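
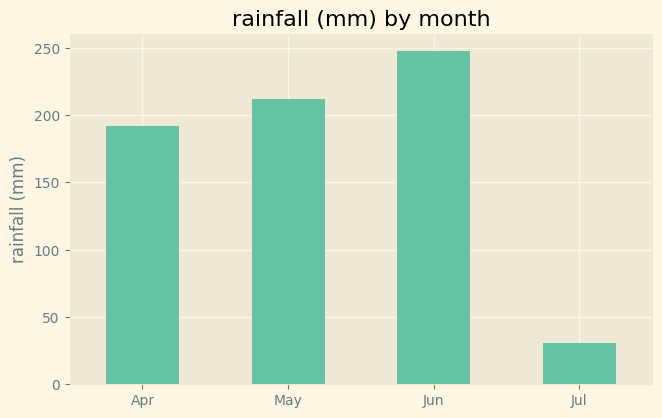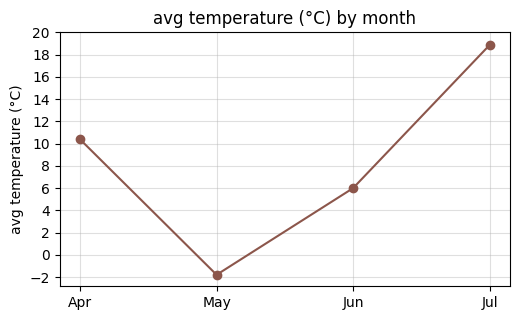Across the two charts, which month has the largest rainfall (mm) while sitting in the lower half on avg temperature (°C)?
Jun

Chart 2 median avg temperature (°C) ≈ 8; below-median months: May, Jun. Among those, Jun has the highest rainfall (mm) (≈ 250).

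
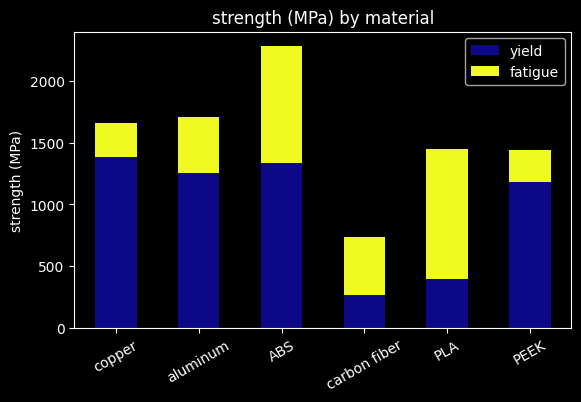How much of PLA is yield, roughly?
yield top ≈ 400, bottom ≈ 0; segment ≈ 400.

≈ 400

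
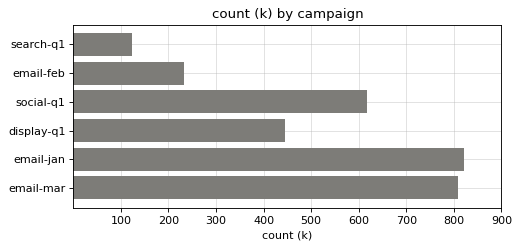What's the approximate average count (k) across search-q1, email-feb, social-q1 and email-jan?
(100 + 200 + 600 + 800) / 4 ≈ 425.

≈ 425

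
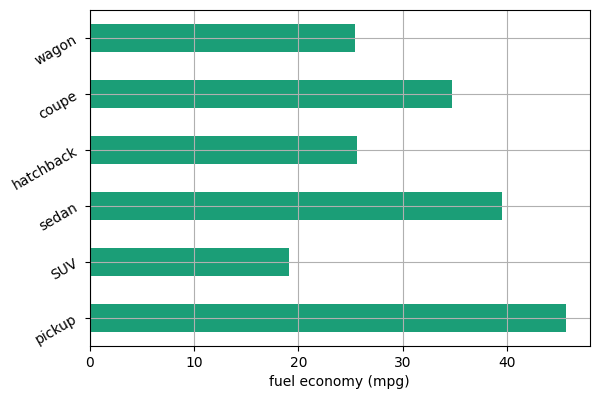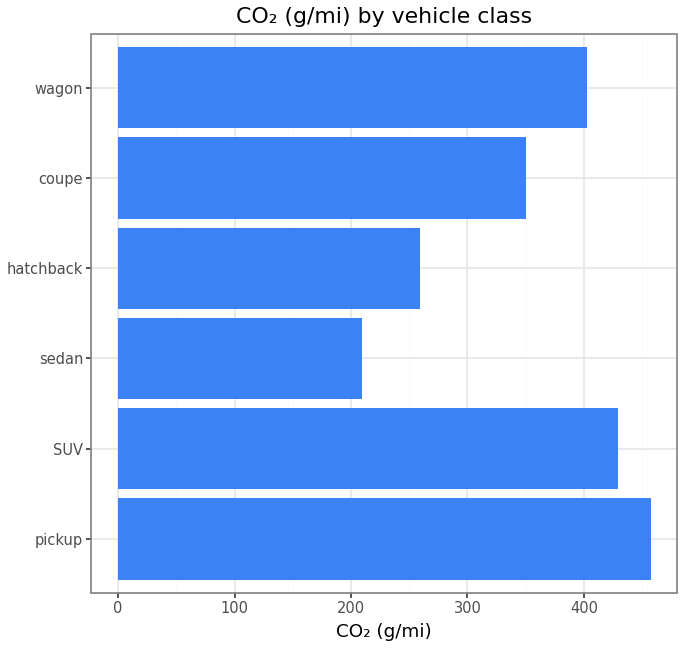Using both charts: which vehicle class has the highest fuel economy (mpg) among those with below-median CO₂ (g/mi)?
Chart 2 median CO₂ (g/mi) ≈ 400; below-median vehicle classes: sedan, hatchback, coupe. Among those, sedan has the highest fuel economy (mpg) (≈ 40).

sedan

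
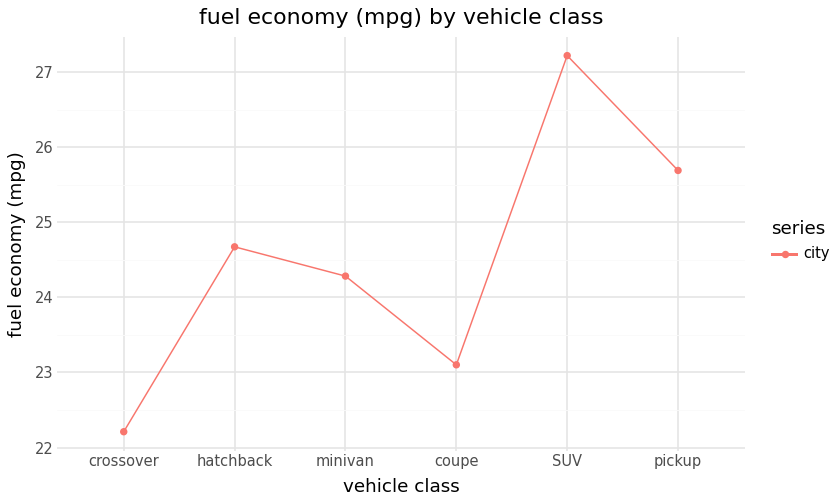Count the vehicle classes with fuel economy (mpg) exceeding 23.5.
Above 23.5: hatchback, minivan, SUV, pickup.

4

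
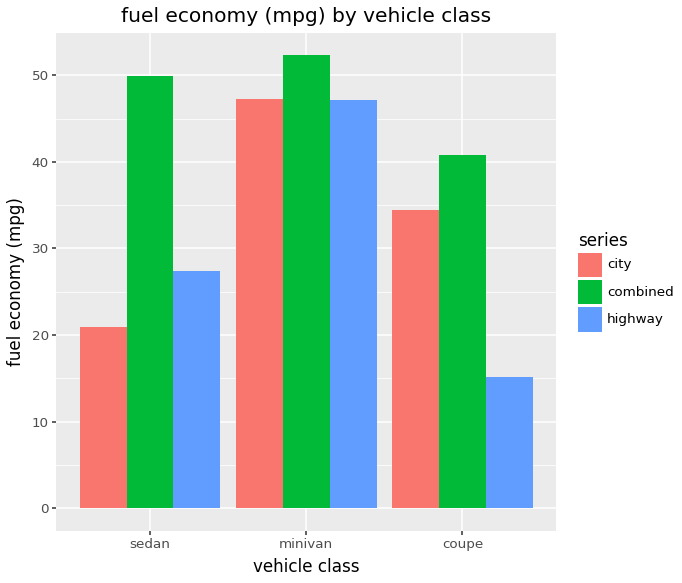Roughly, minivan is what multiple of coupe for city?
minivan ≈ 45, coupe ≈ 35; 45/35 ≈ 1.29.

≈ 1.29×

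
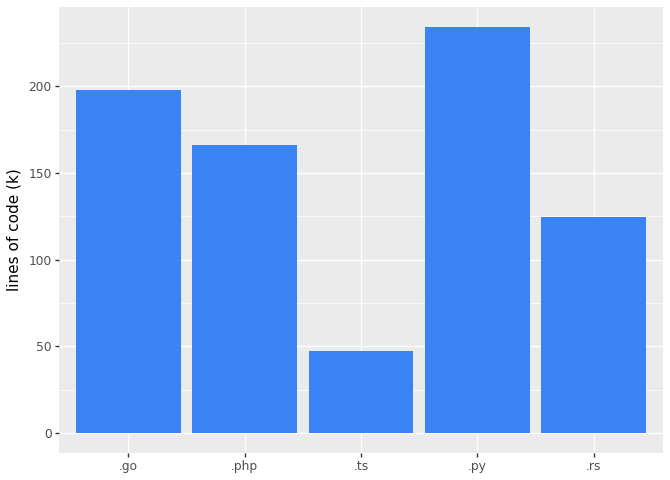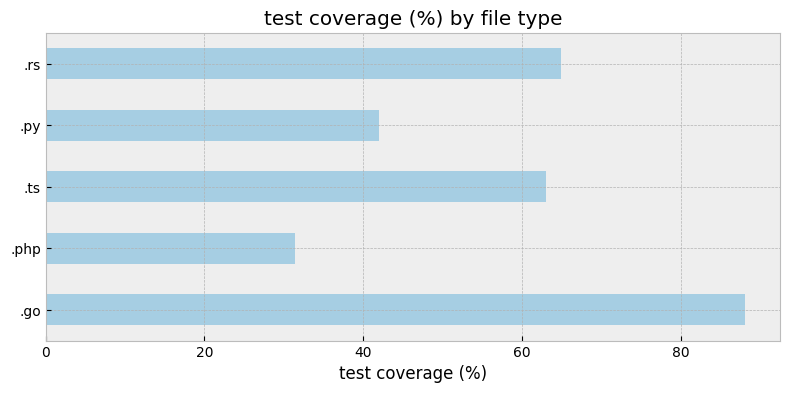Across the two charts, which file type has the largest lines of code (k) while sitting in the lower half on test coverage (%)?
Chart 2 median test coverage (%) ≈ 60; below-median file types: .php, .py. Among those, .py has the highest lines of code (k) (≈ 225).

.py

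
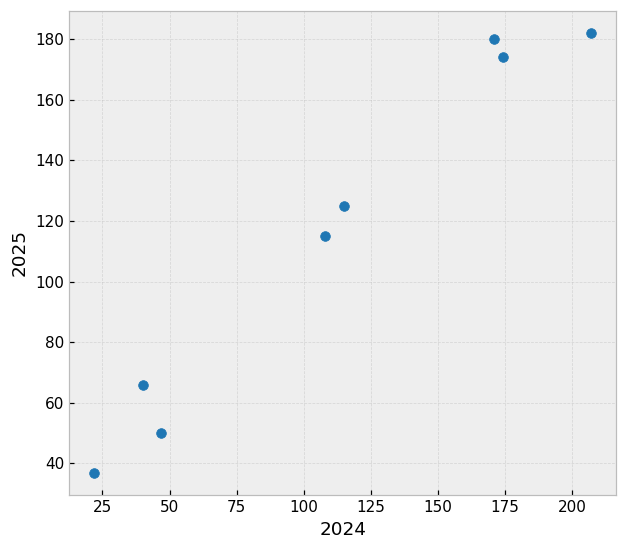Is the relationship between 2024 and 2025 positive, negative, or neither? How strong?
positive, strong

Points are positively correlated; strong (|r| ≈ 1.0).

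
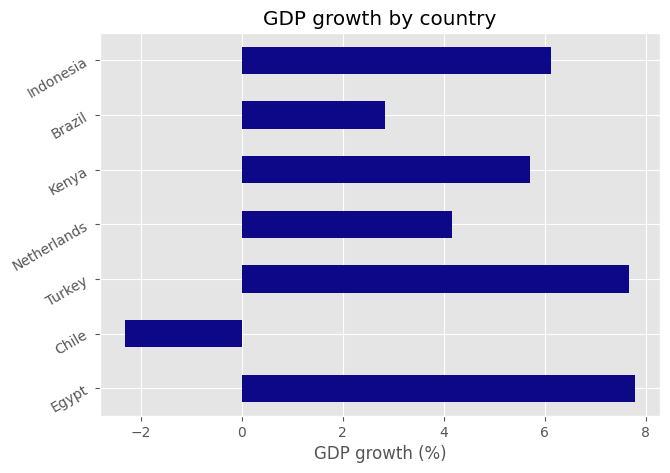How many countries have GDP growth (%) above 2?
Above 2: Egypt, Turkey, Netherlands, Kenya, Brazil, Indonesia.

6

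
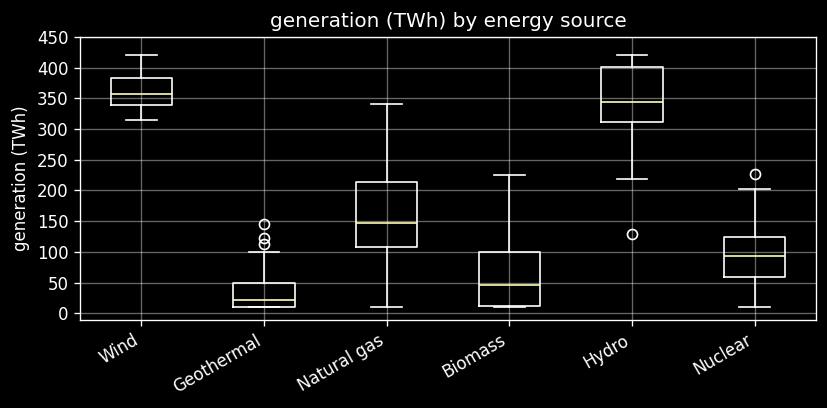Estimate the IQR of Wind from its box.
Q3 ≈ 400, Q1 ≈ 350; IQR ≈ 50.

≈ 50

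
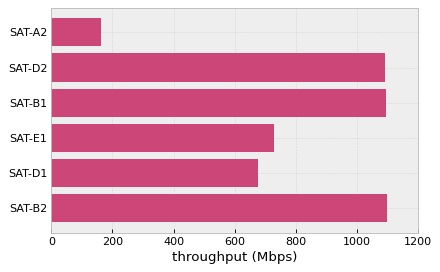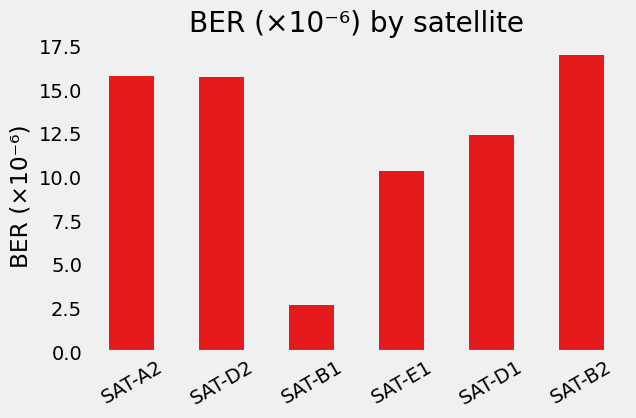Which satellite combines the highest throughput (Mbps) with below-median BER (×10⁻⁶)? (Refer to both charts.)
SAT-B1

Chart 2 median BER (×10⁻⁶) ≈ 14; below-median satellites: SAT-B1, SAT-E1, SAT-D1. Among those, SAT-B1 has the highest throughput (Mbps) (≈ 1000).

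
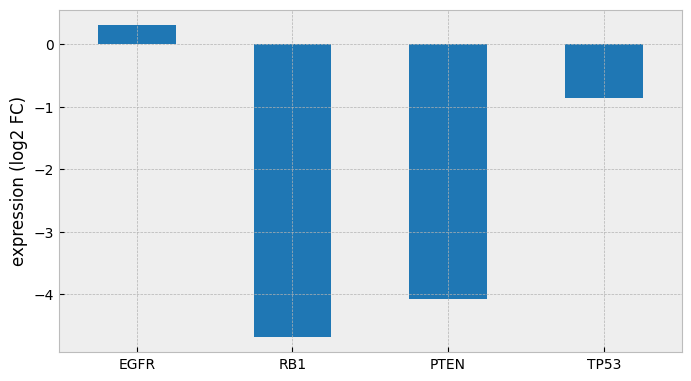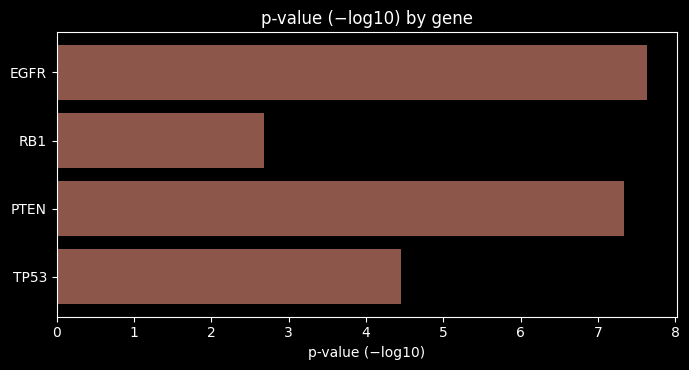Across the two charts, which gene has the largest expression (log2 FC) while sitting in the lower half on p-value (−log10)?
Chart 2 median p-value (−log10) ≈ 6; below-median genes: RB1, TP53. Among those, TP53 has the highest expression (log2 FC) (≈ -0.85).

TP53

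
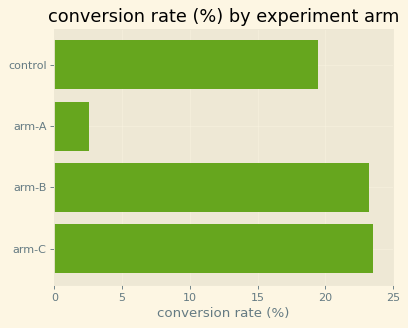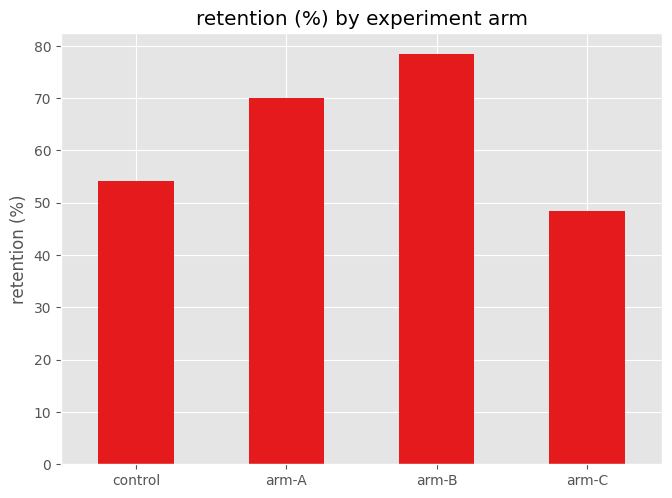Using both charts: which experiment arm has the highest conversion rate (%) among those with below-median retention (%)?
arm-C

Chart 2 median retention (%) ≈ 60; below-median experiment arms: control, arm-C. Among those, arm-C has the highest conversion rate (%) (≈ 25).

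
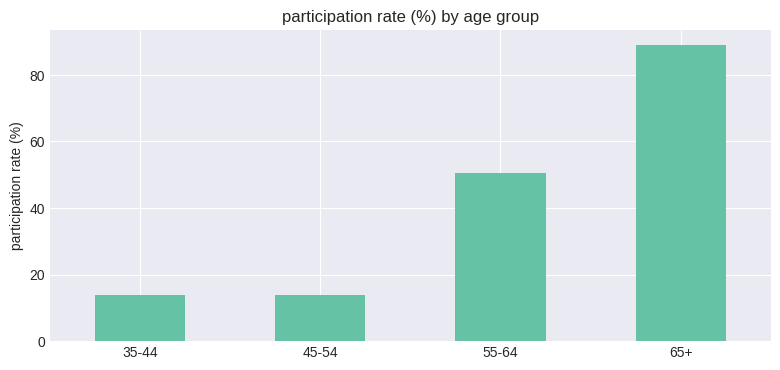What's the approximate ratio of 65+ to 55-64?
65+ ≈ 90, 55-64 ≈ 50; 90/50 ≈ 1.8.

≈ 1.8×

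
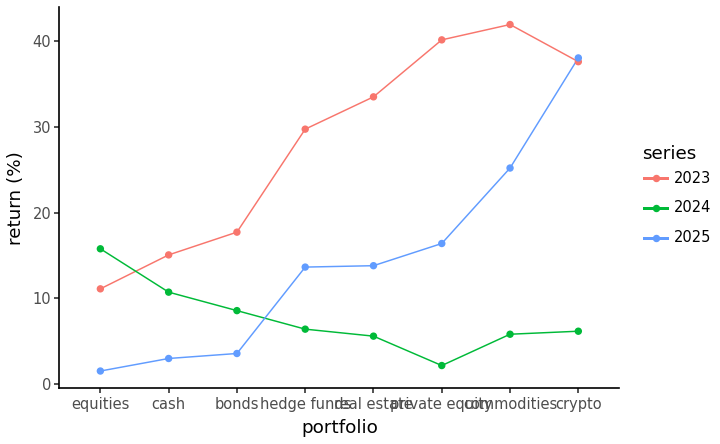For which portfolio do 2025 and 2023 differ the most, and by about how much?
private equity: 2025 ≈ 15, 2023 ≈ 40 → gap ≈ 25. Next-largest (real estate) is only ≈ 20.

private equity, ≈ 25 %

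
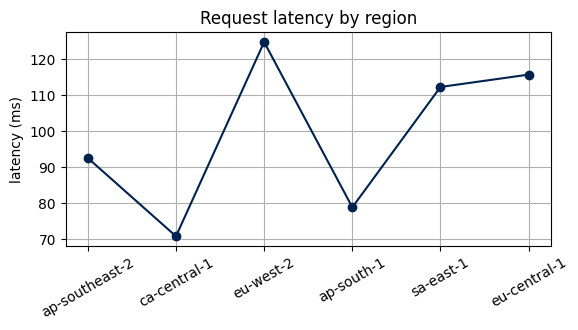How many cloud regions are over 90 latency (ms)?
Above 90: ap-southeast-2, eu-west-2, sa-east-1, eu-central-1.

4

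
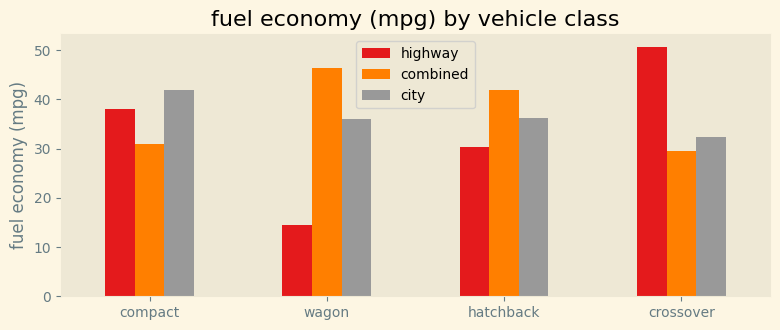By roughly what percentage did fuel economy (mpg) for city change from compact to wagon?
≈ -12.5%

compact ≈ 40, wagon ≈ 35; (35 − 40) / 40 ≈ -12.5%.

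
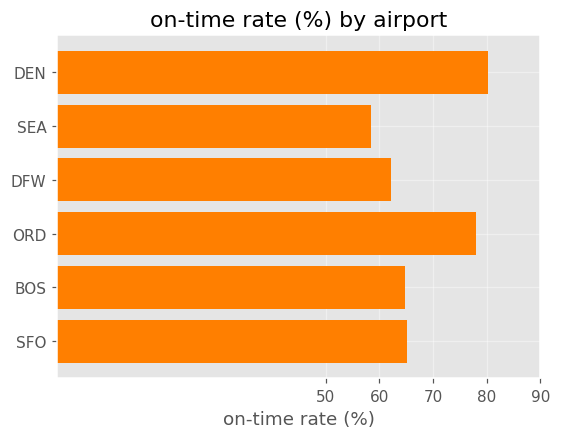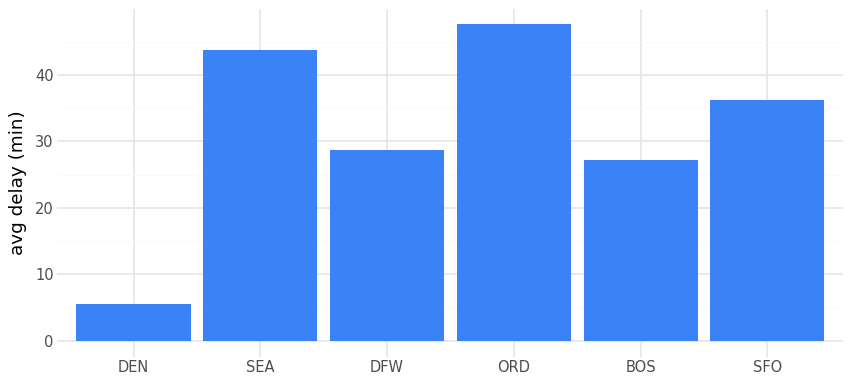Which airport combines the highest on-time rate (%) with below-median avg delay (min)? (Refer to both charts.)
DEN

Chart 2 median avg delay (min) ≈ 30; below-median airports: DEN, DFW, BOS. Among those, DEN has the highest on-time rate (%) (≈ 80).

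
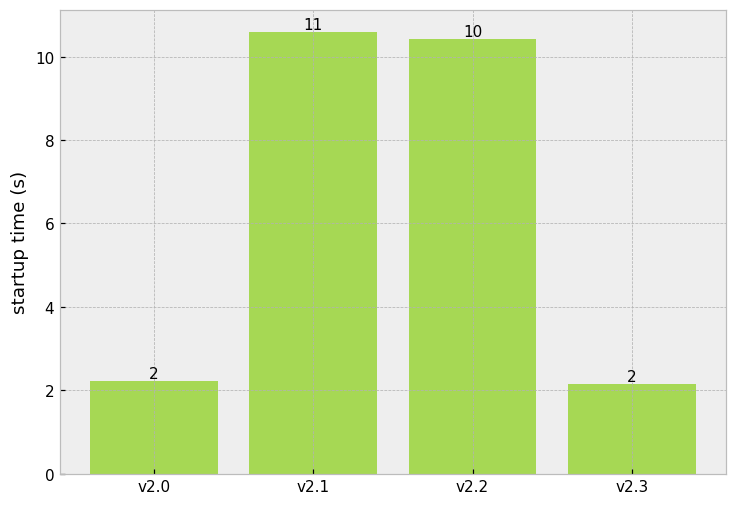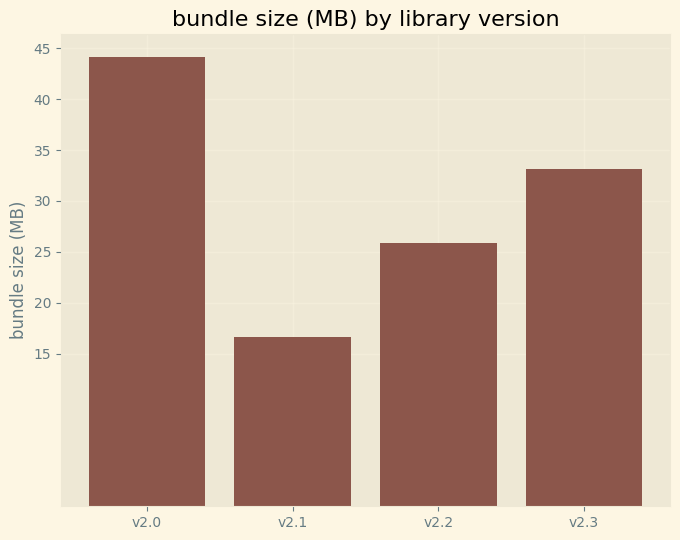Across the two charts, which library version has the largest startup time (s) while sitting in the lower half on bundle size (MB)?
Chart 2 median bundle size (MB) ≈ 30; below-median library versions: v2.1, v2.2. Among those, v2.1 has the highest startup time (s) (≈ 11).

v2.1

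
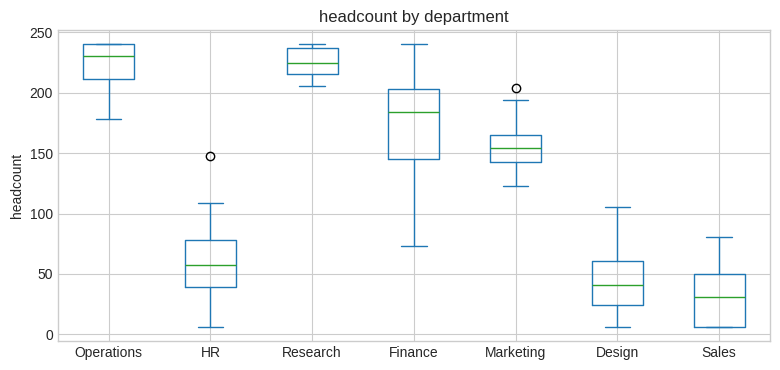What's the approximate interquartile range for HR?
Q3 ≈ 80, Q1 ≈ 40; IQR ≈ 40.

≈ 40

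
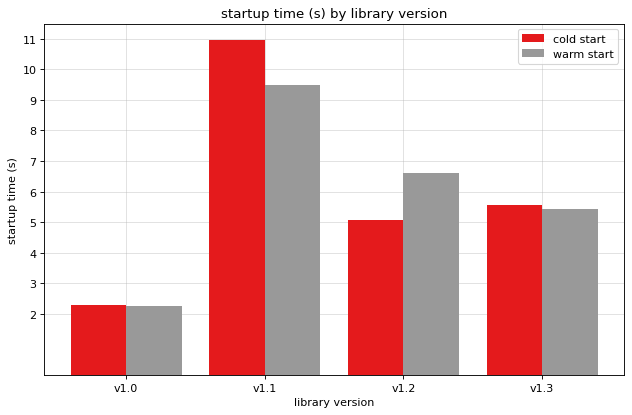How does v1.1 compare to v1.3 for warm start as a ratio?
v1.1 ≈ 9, v1.3 ≈ 5; 9/5 ≈ 1.8.

≈ 1.8×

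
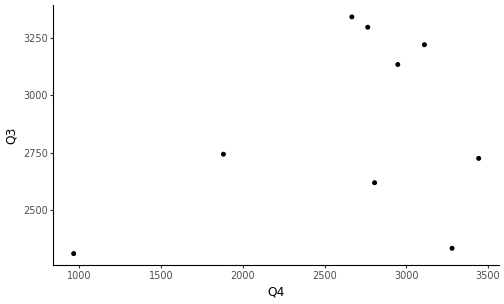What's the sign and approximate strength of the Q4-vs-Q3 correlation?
Points are positively correlated; weak (|r| ≈ 0.3).

positive, weak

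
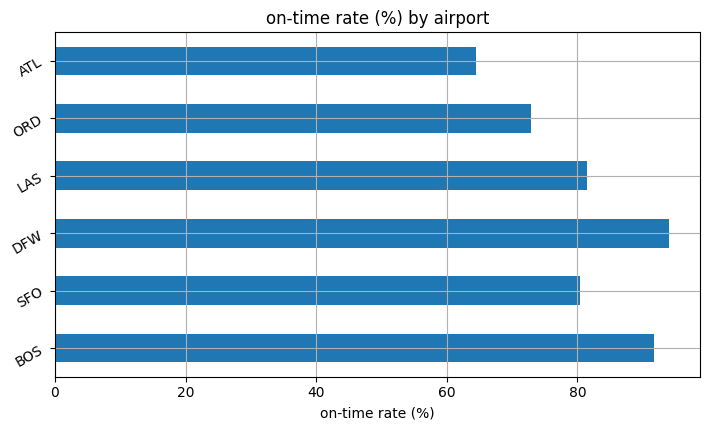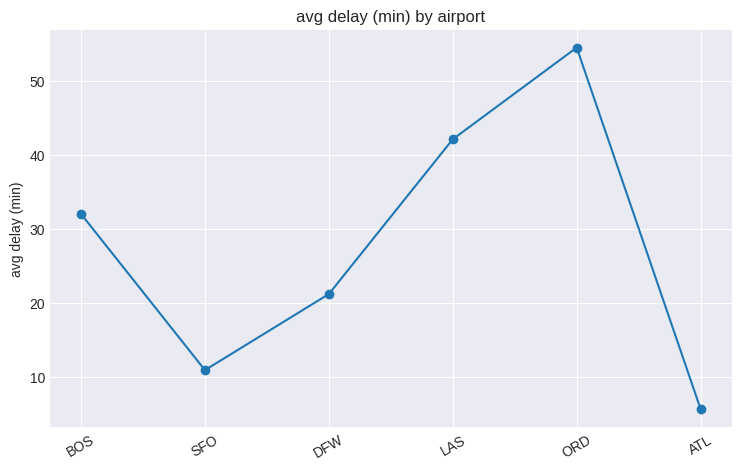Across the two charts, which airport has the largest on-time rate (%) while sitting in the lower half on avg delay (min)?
Chart 2 median avg delay (min) ≈ 25; below-median airports: SFO, DFW, ATL. Among those, DFW has the highest on-time rate (%) (≈ 90).

DFW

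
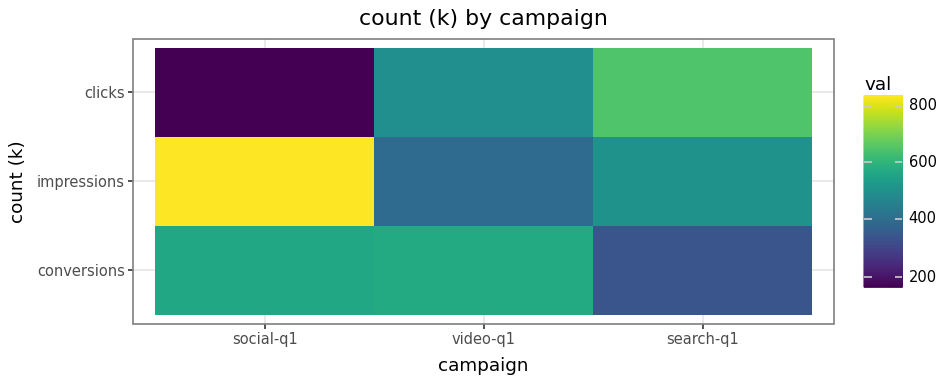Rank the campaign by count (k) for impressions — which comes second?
search-q1

Top 3 for impressions: social-q1 ≈ 800, search-q1 ≈ 500, video-q1 ≈ 400.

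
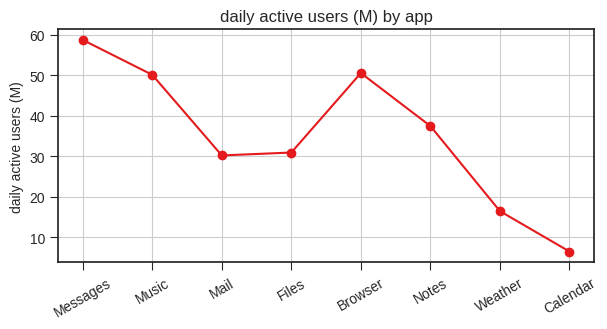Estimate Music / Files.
Music ≈ 50, Files ≈ 30; 50/30 ≈ 1.67.

≈ 1.67×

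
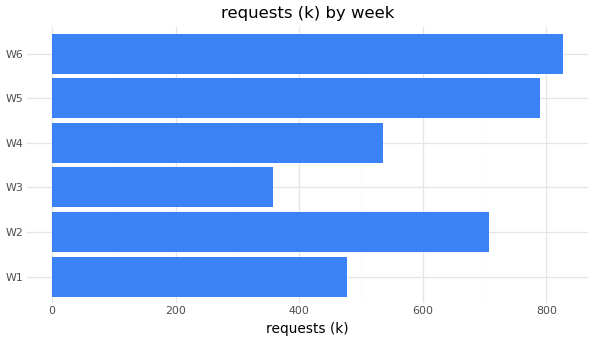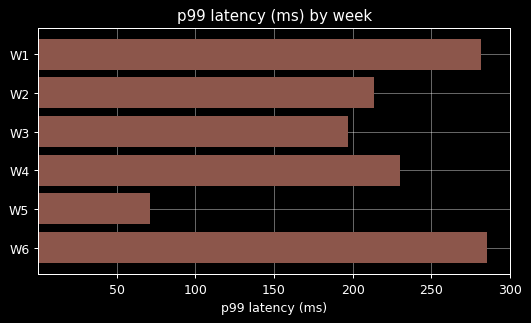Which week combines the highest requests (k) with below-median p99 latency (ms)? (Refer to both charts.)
Chart 2 median p99 latency (ms) ≈ 200; below-median weeks: W2, W3, W5. Among those, W5 has the highest requests (k) (≈ 800).

W5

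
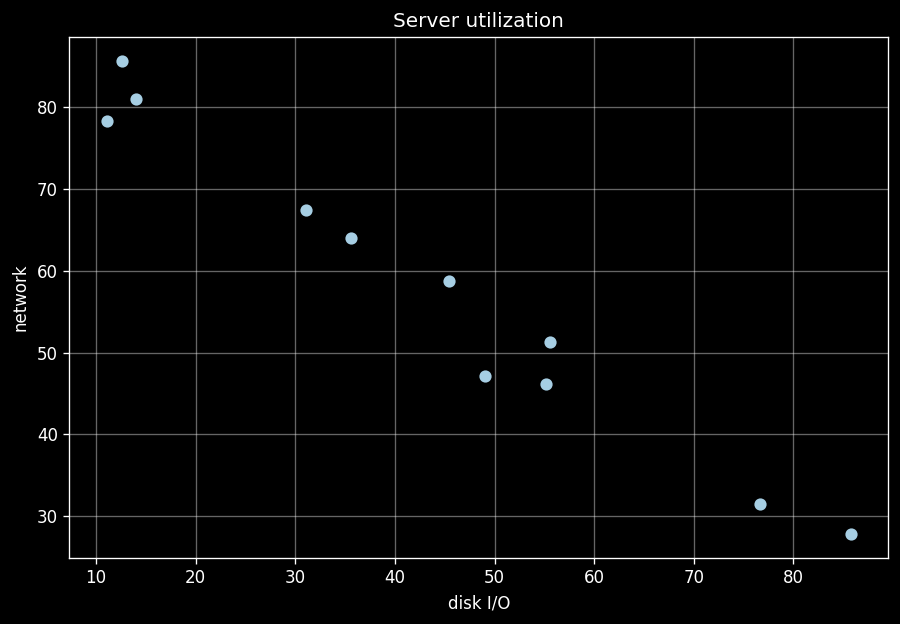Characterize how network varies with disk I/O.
Points are negatively correlated; strong (|r| ≈ 1.0).

negative, strong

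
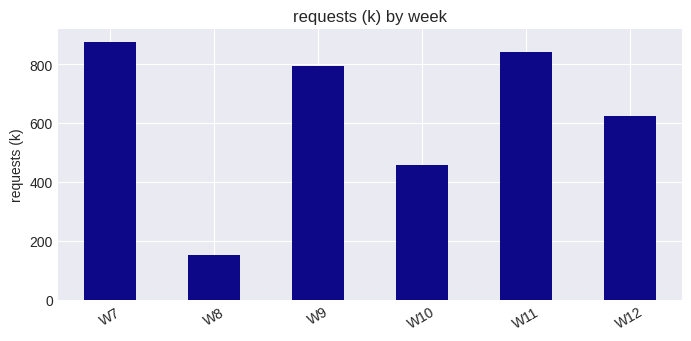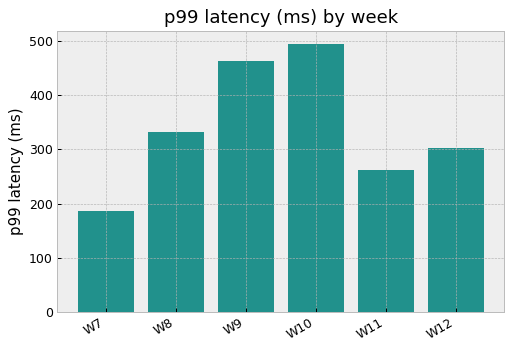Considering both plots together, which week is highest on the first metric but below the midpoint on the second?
W7

Chart 2 median p99 latency (ms) ≈ 300; below-median weeks: W7, W11, W12. Among those, W7 has the highest requests (k) (≈ 900).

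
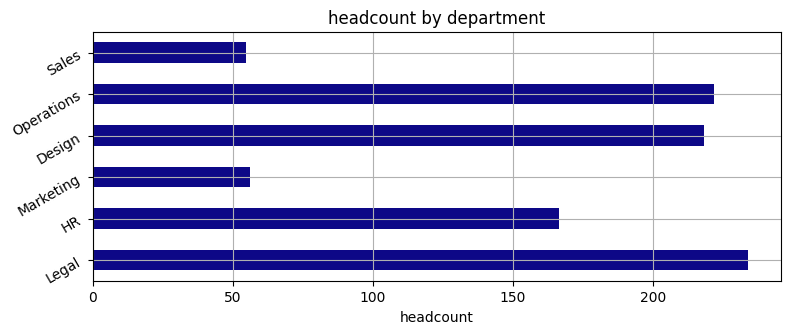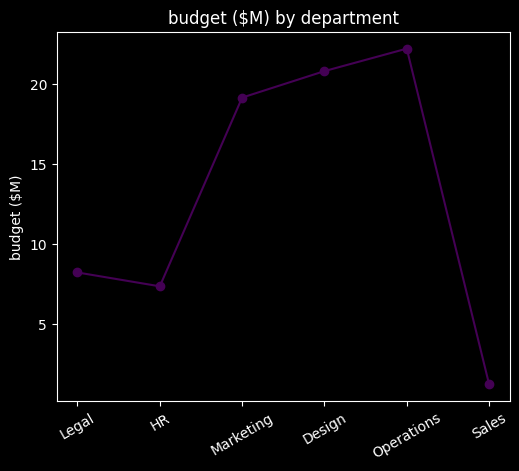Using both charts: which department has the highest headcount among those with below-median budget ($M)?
Chart 2 median budget ($M) ≈ 15; below-median departments: Legal, HR, Sales. Among those, Legal has the highest headcount (≈ 225).

Legal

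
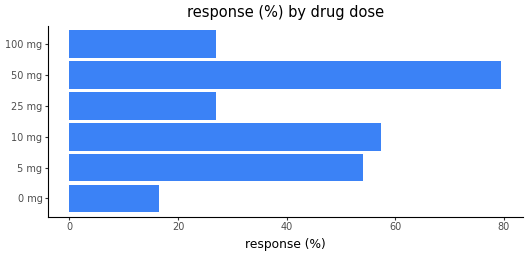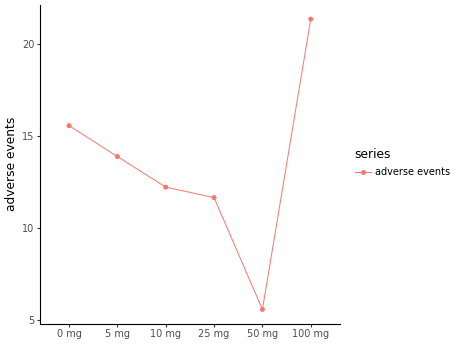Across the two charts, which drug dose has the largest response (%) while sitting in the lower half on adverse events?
Chart 2 median adverse events ≈ 14; below-median drug doses: 10 mg, 25 mg, 50 mg. Among those, 50 mg has the highest response (%) (≈ 80).

50 mg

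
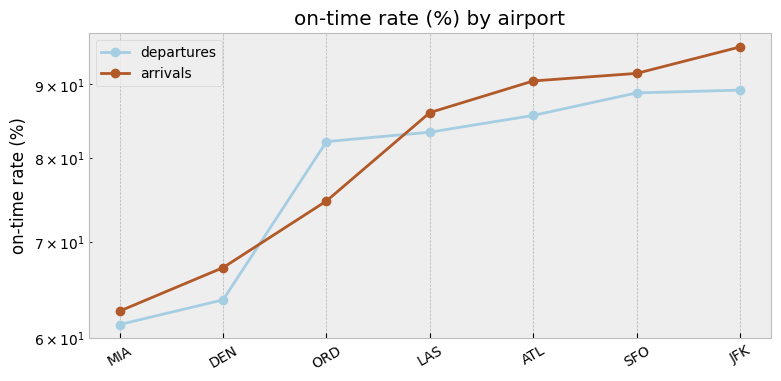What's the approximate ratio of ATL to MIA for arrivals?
ATL ≈ 90, MIA ≈ 65; 90/65 ≈ 1.38.

≈ 1.38×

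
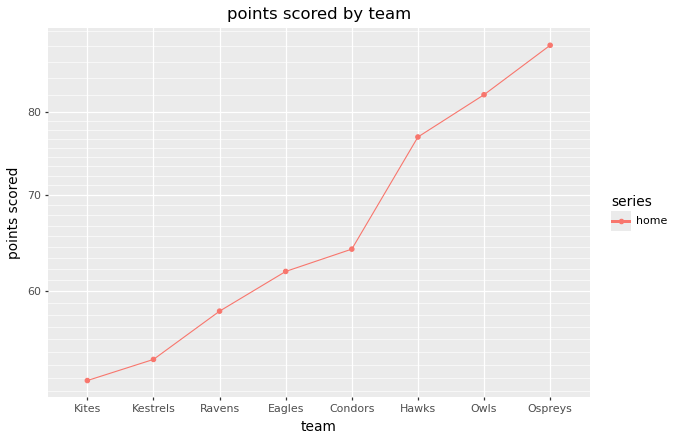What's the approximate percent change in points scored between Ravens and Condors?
Ravens ≈ 60, Condors ≈ 65; (65 − 60) / 60 ≈ +8.3%.

≈ +8.3%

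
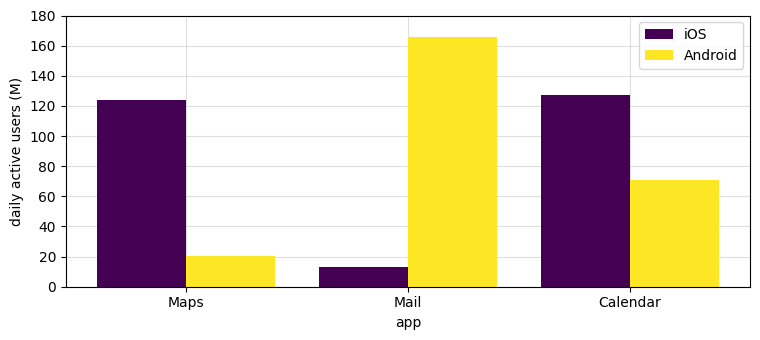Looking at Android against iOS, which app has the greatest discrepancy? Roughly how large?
Mail: Android ≈ 160, iOS ≈ 20 → gap ≈ 140. Next-largest (Maps) is only ≈ 100.

Mail, ≈ 140 M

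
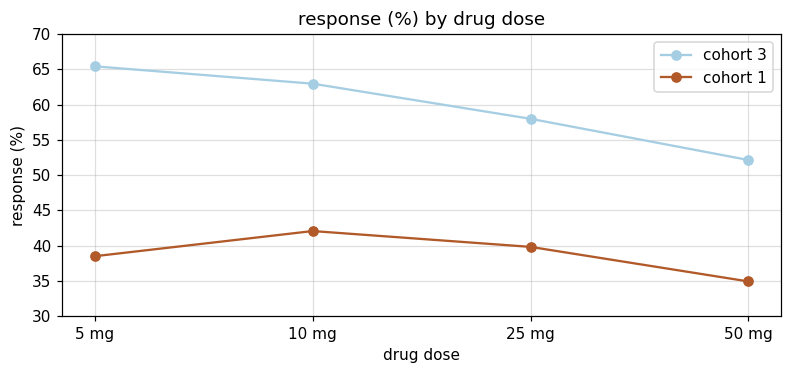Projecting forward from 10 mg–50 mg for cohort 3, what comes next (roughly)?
≈ 42.5

Last three: 65, 60, 50 → slope ≈ -7.5/step → next ≈ 42.5.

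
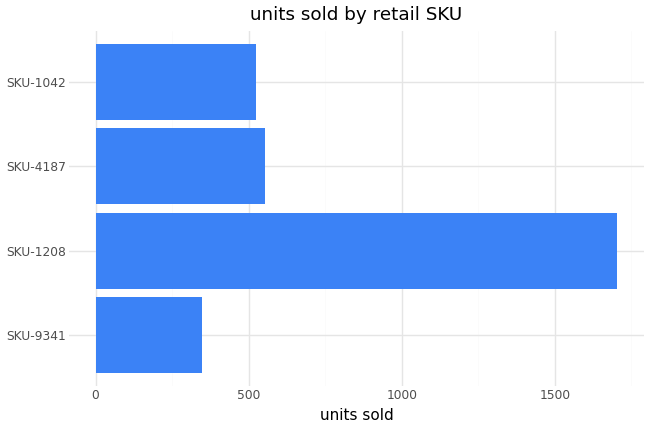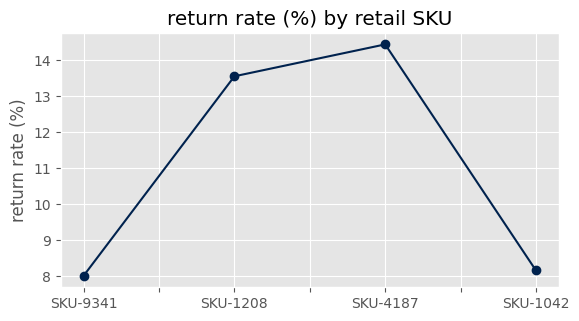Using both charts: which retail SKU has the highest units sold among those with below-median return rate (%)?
Chart 2 median return rate (%) ≈ 10; below-median retail SKUs: SKU-9341, SKU-1042. Among those, SKU-1042 has the highest units sold (≈ 600).

SKU-1042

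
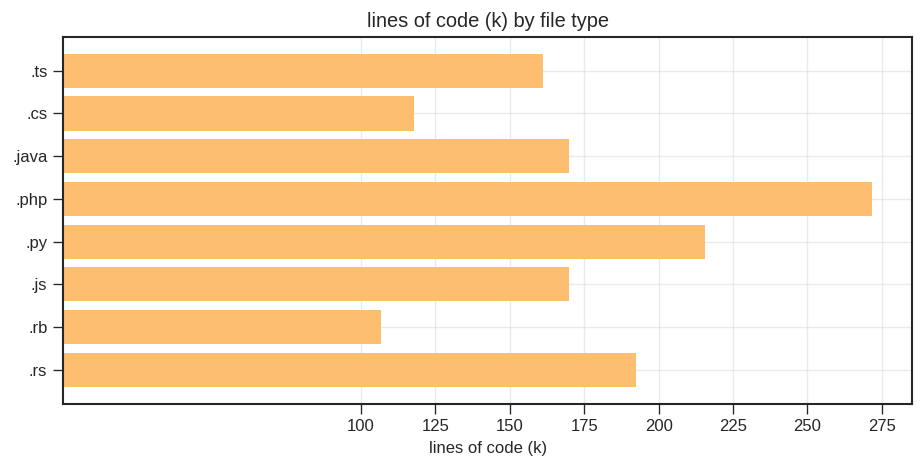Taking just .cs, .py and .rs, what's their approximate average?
≈ 183

(125 + 225 + 200) / 3 ≈ 183.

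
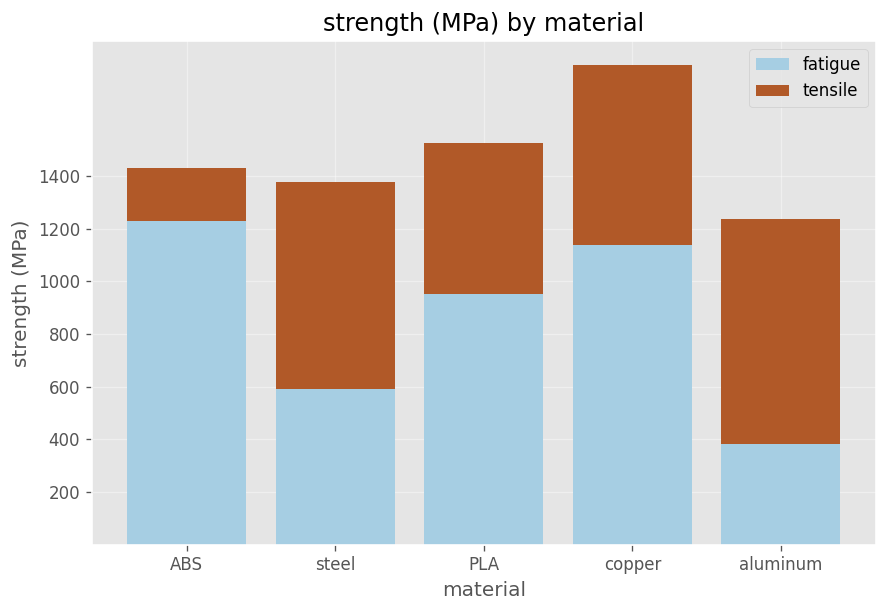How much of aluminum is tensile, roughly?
≈ 800

tensile top ≈ 1200, bottom ≈ 400; segment ≈ 800.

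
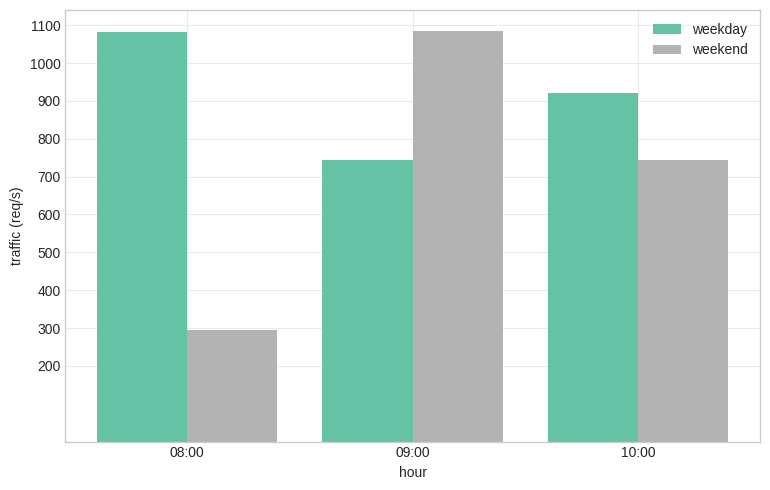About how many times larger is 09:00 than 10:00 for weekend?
≈ 1.57×

09:00 ≈ 1100, 10:00 ≈ 700; 1100/700 ≈ 1.57.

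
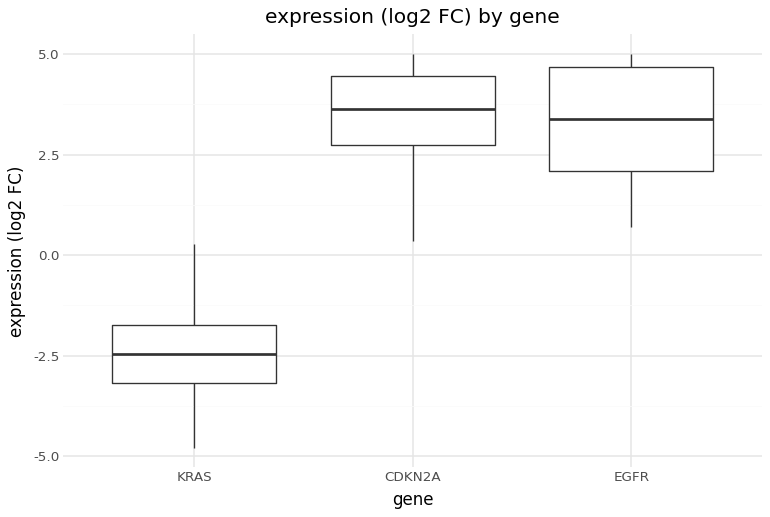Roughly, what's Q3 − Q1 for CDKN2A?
Q3 ≈ 4.5, Q1 ≈ 2.5; IQR ≈ 2.0.

≈ 2.0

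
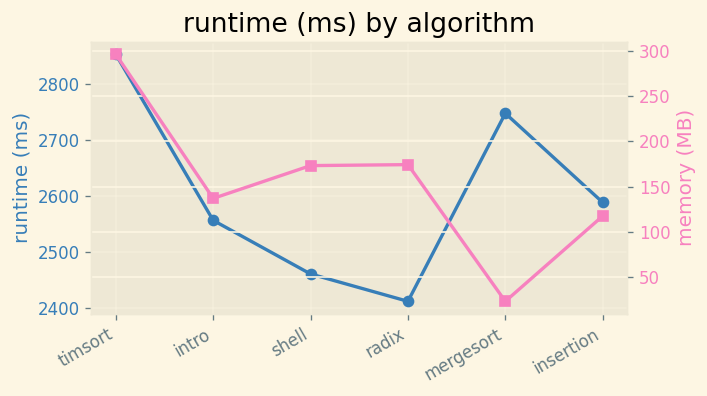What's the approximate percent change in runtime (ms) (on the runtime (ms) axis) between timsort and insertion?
timsort ≈ 2850, insertion ≈ 2600; (2600 − 2850) / 2850 ≈ -8.8%.

≈ -8.8%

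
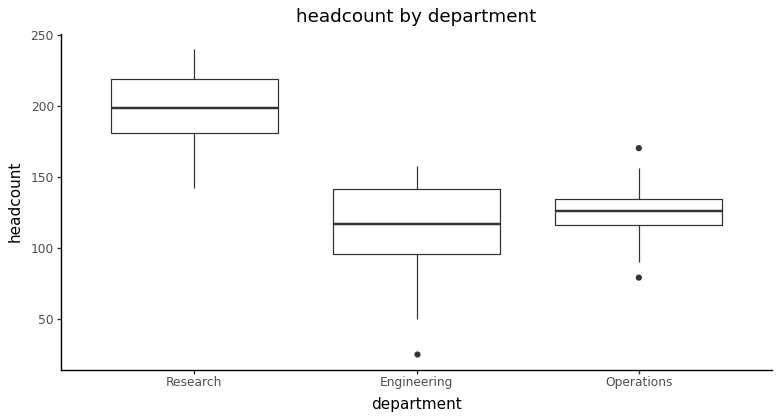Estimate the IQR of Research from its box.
≈ 40

Q3 ≈ 220, Q1 ≈ 180; IQR ≈ 40.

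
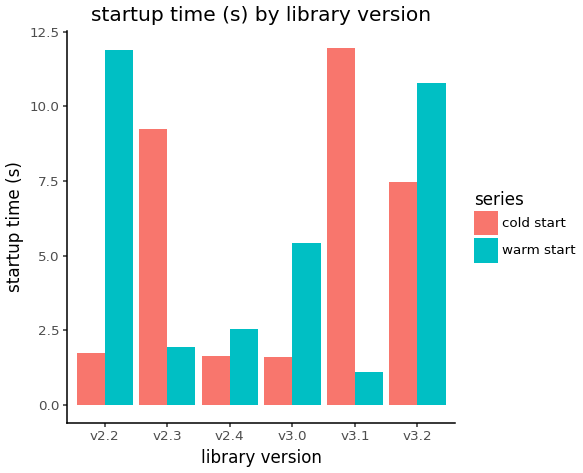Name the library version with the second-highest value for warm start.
Top 3 for warm start: v2.2 ≈ 12, v3.2 ≈ 11, v3.0 ≈ 5.

v3.2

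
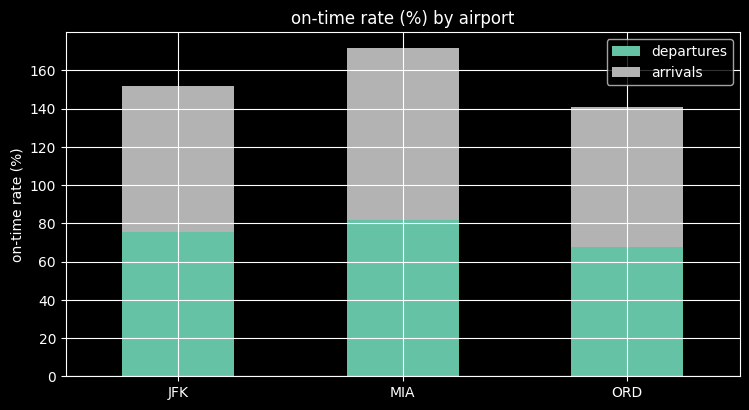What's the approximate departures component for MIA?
≈ 80

departures top ≈ 80, bottom ≈ 0; segment ≈ 80.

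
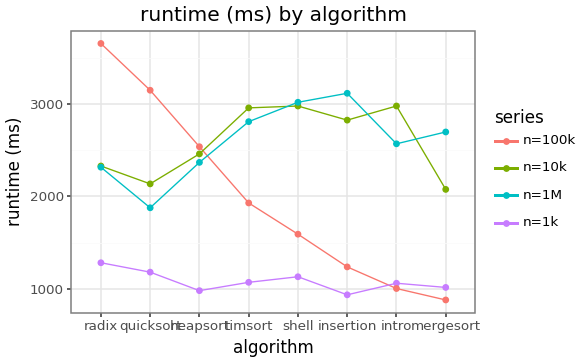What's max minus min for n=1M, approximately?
≈ 1000

Max insertion ≈ 3000, min quicksort ≈ 2000; range ≈ 1000.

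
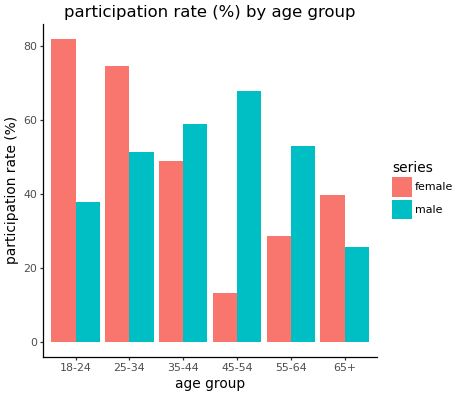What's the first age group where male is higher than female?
25-34: male ≈ 50 vs female ≈ 70 (not yet); 35-44: male ≈ 60 vs female ≈ 50 (first crossover).

35-44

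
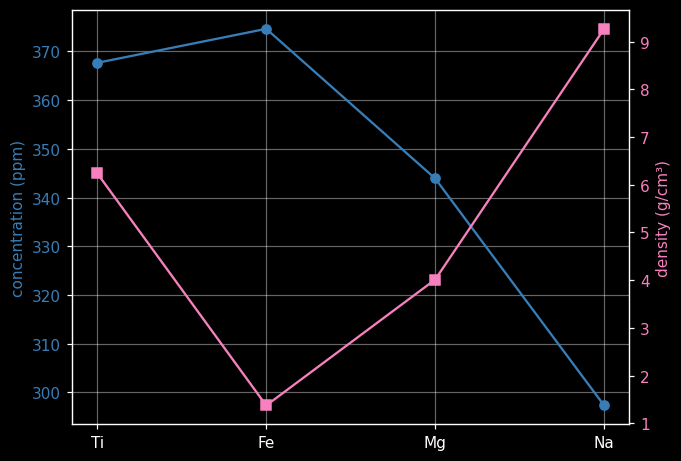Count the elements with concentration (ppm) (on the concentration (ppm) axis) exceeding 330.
Above 330: Ti, Fe, Mg.

3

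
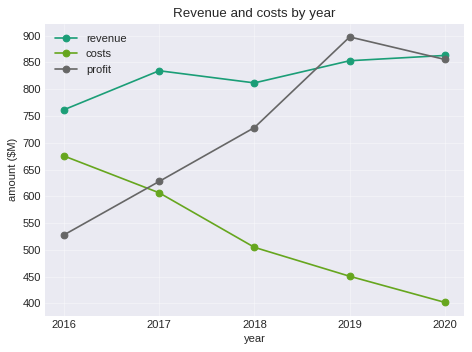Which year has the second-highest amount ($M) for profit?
Top 3 for profit: 2019 ≈ 900, 2020 ≈ 850, 2018 ≈ 750.

2020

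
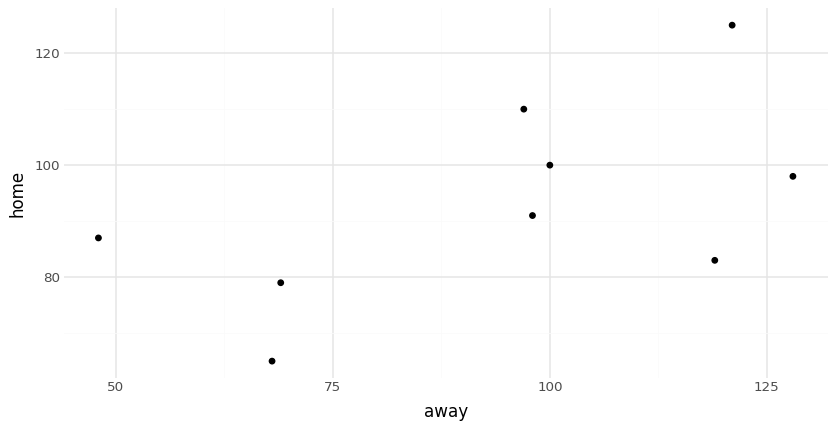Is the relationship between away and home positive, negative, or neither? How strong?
Points are positively correlated; moderate (|r| ≈ 0.6).

positive, moderate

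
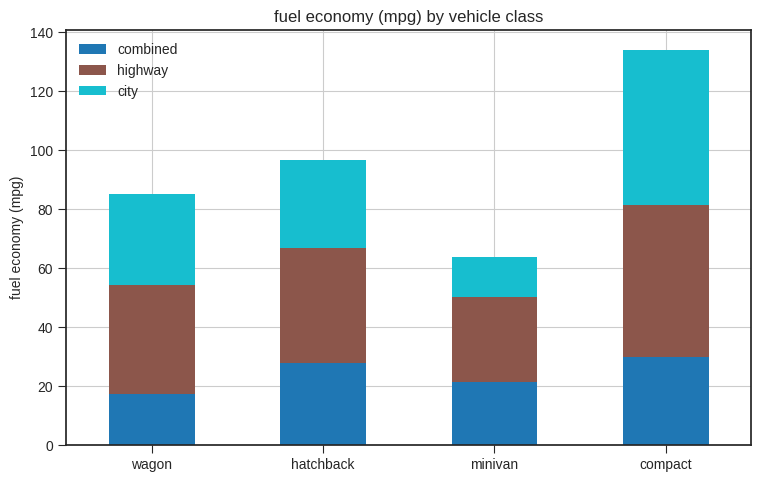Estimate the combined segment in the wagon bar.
combined top ≈ 20, bottom ≈ 0; segment ≈ 20.

≈ 20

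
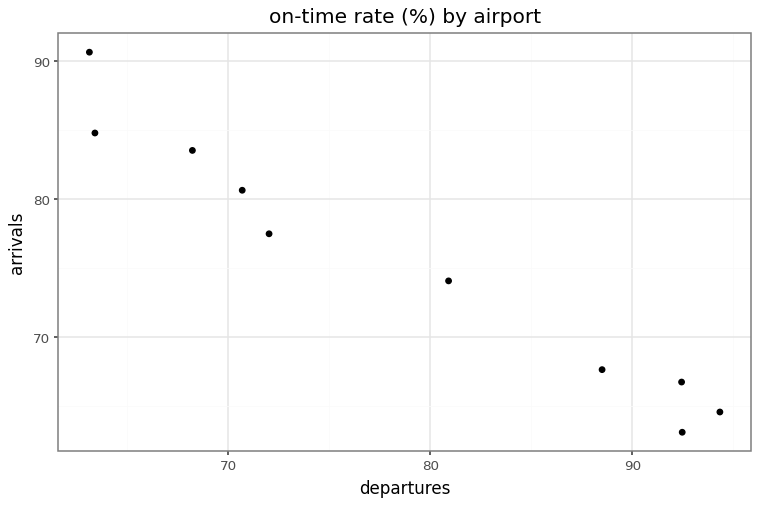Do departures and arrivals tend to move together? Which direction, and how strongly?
negative, strong

Points are negatively correlated; strong (|r| ≈ 1.0).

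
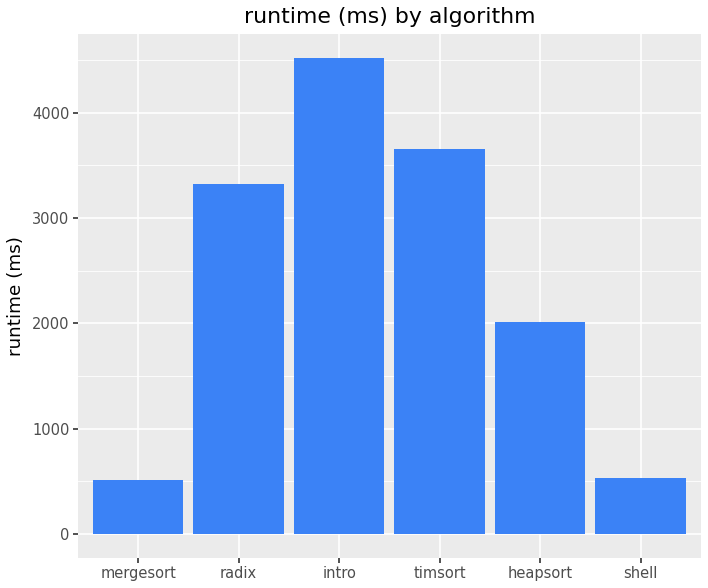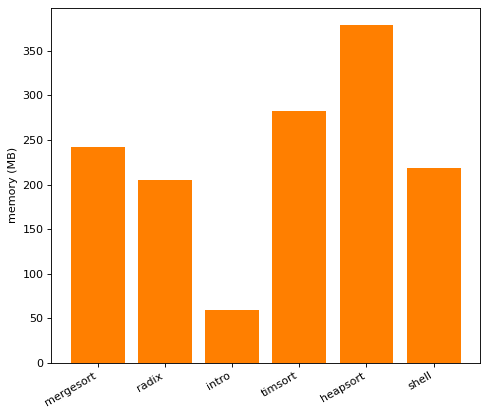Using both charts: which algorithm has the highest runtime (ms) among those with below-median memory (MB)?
intro

Chart 2 median memory (MB) ≈ 250; below-median algorithms: radix, intro, shell. Among those, intro has the highest runtime (ms) (≈ 4500).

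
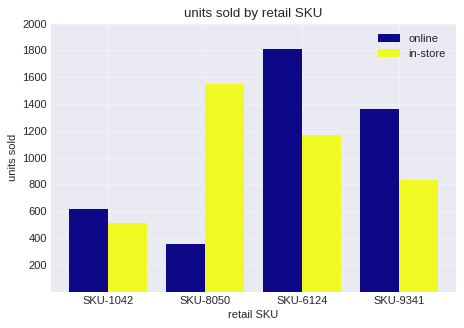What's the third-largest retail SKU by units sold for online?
Top 4 for online: SKU-6124 ≈ 1800, SKU-9341 ≈ 1400, SKU-1042 ≈ 600, SKU-8050 ≈ 400.

SKU-1042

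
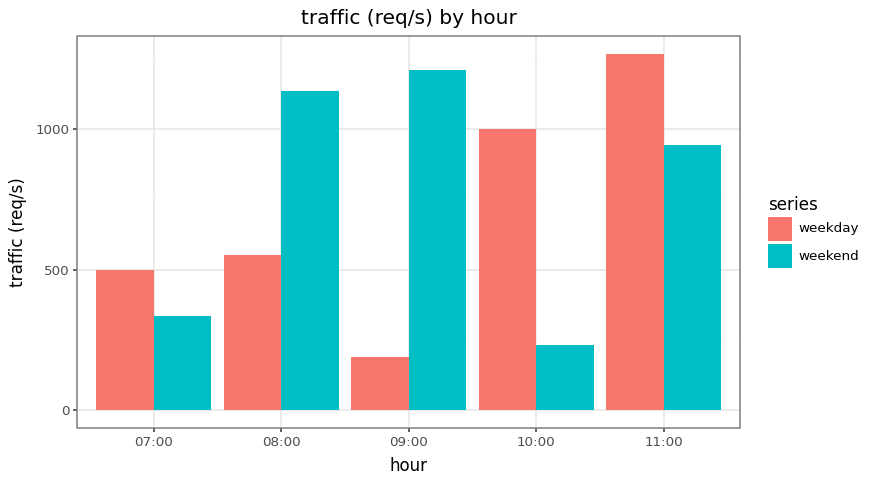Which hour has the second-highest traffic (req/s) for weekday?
Top 3 for weekday: 11:00 ≈ 1200, 10:00 ≈ 1000, 08:00 ≈ 600.

10:00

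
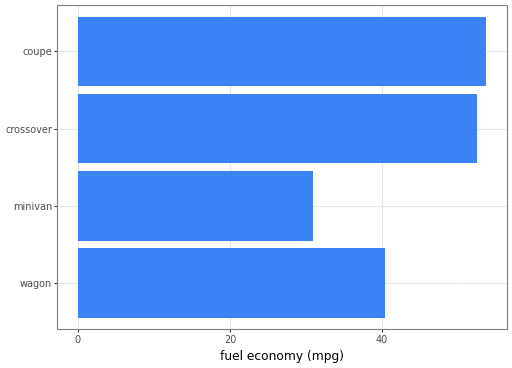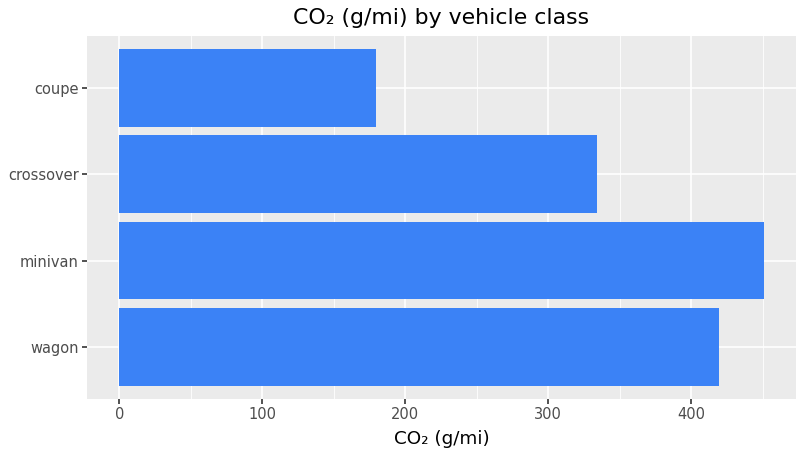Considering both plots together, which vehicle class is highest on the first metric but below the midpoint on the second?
coupe

Chart 2 median CO₂ (g/mi) ≈ 400; below-median vehicle classes: crossover, coupe. Among those, coupe has the highest fuel economy (mpg) (≈ 55).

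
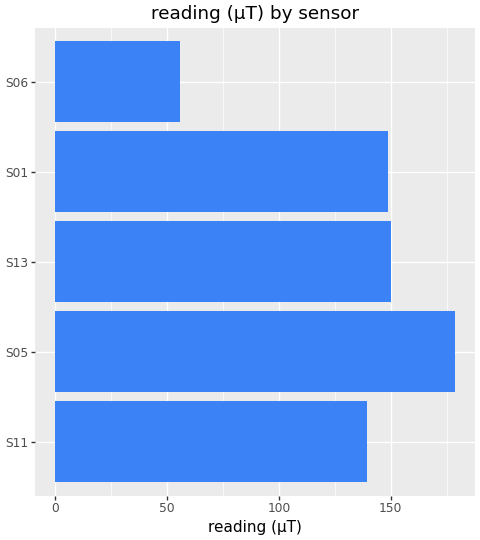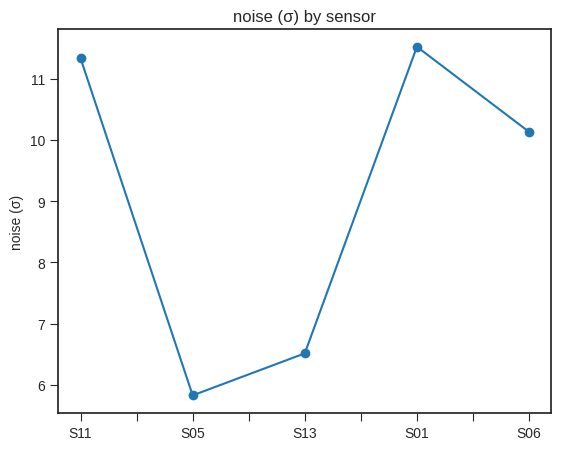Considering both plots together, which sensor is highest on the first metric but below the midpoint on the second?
S05

Chart 2 median noise (σ) ≈ 10; below-median sensors: S05, S13. Among those, S05 has the highest reading (µT) (≈ 180).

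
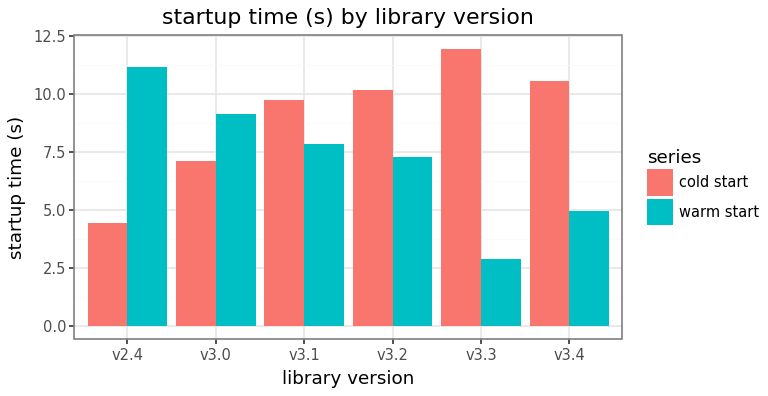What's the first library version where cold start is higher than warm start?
v3.0: cold start ≈ 7 vs warm start ≈ 9 (not yet); v3.1: cold start ≈ 10 vs warm start ≈ 8 (first crossover).

v3.1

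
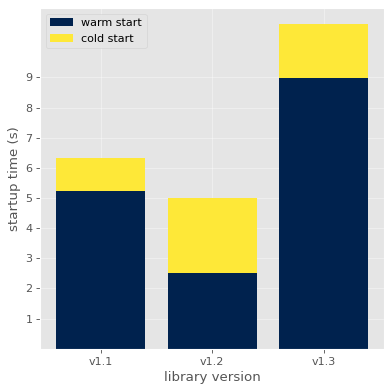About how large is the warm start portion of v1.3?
warm start top ≈ 9, bottom ≈ 0; segment ≈ 9.

≈ 9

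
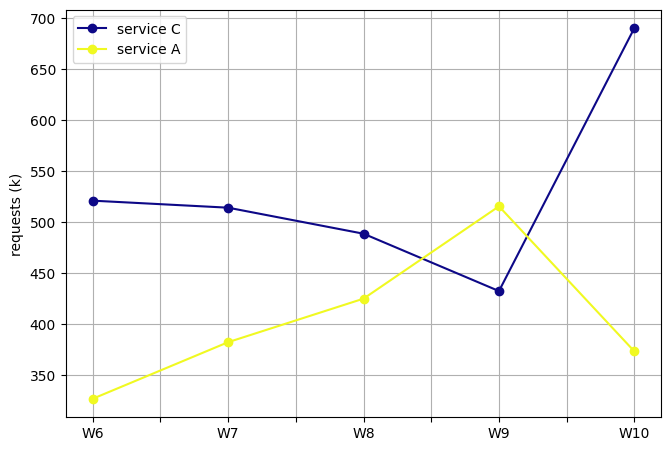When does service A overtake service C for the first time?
W8: service A ≈ 400 vs service C ≈ 500 (not yet); W9: service A ≈ 500 vs service C ≈ 450 (first crossover).

W9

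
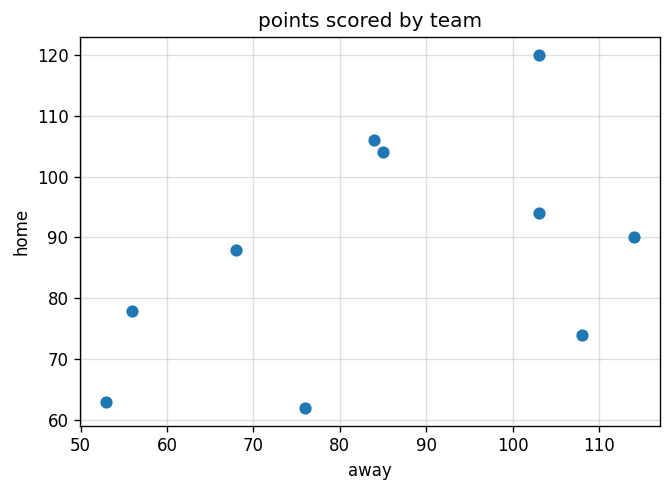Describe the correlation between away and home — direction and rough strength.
Points are positively correlated; moderate (|r| ≈ 0.5).

positive, moderate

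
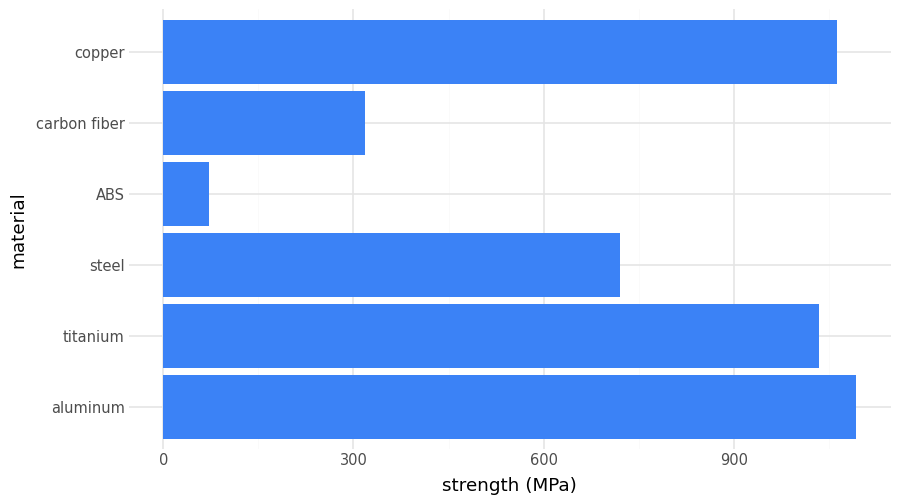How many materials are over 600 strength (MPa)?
Above 600: aluminum, titanium, steel, copper.

4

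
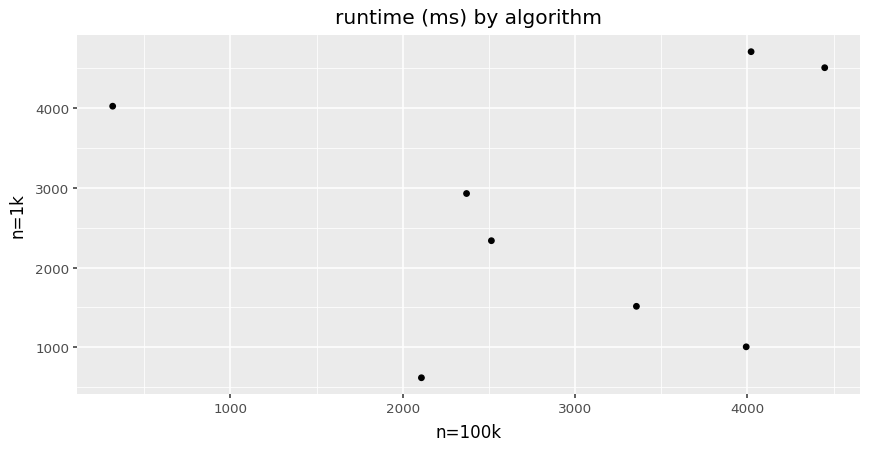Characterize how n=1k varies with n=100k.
Points are roughly uncorrelated; weak (|r| ≈ 0.1).

no clear correlation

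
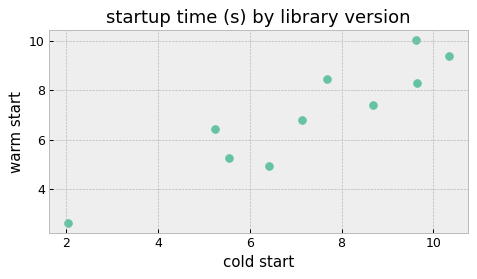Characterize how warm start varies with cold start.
positive, strong

Points are positively correlated; strong (|r| ≈ 0.9).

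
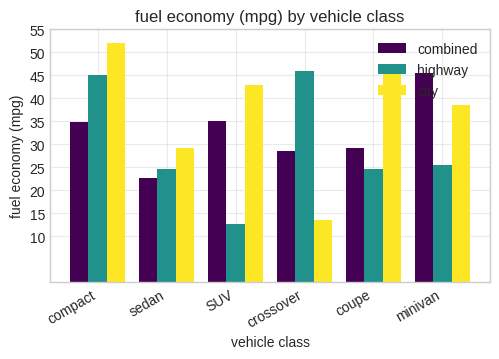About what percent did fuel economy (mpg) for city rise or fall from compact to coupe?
≈ -10%

compact ≈ 50, coupe ≈ 45; (45 − 50) / 50 ≈ -10%.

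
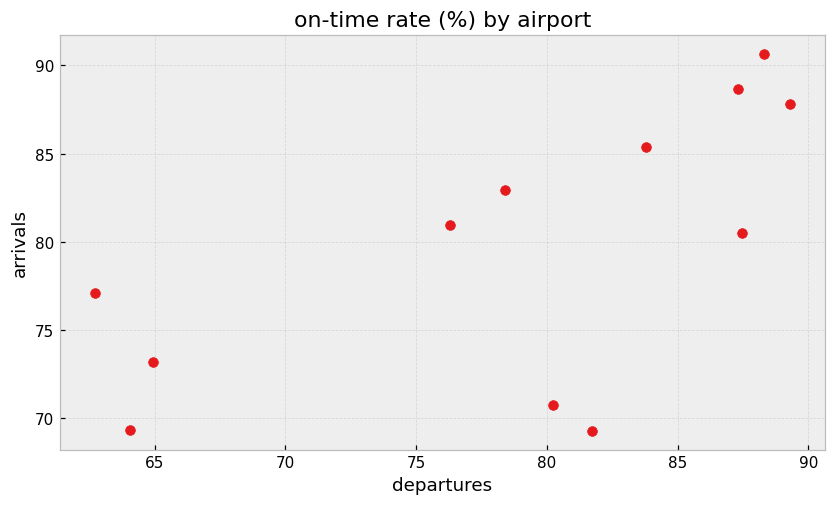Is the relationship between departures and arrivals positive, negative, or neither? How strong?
Points are positively correlated; moderate (|r| ≈ 0.6).

positive, moderate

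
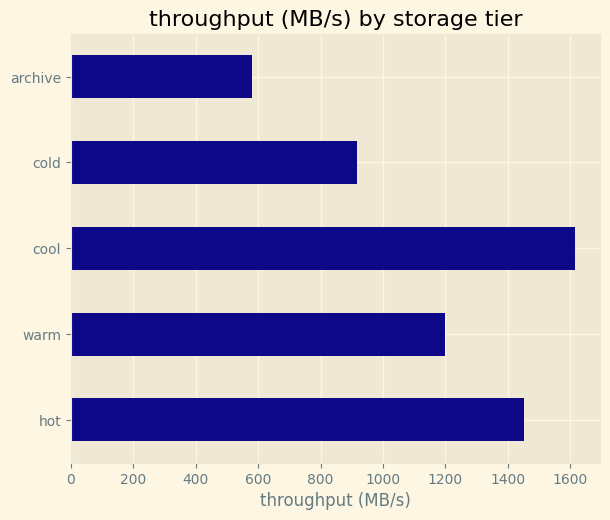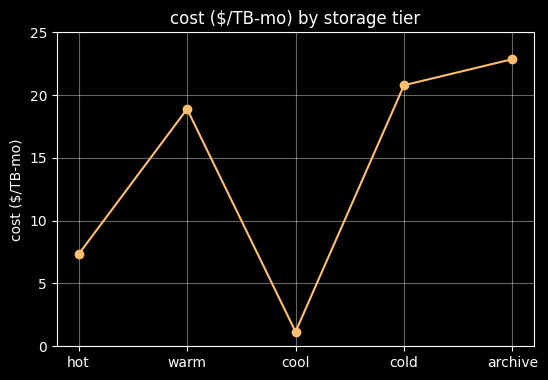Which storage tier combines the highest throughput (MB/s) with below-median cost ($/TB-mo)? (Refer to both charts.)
cool

Chart 2 median cost ($/TB-mo) ≈ 20; below-median storage tiers: hot, cool. Among those, cool has the highest throughput (MB/s) (≈ 1600).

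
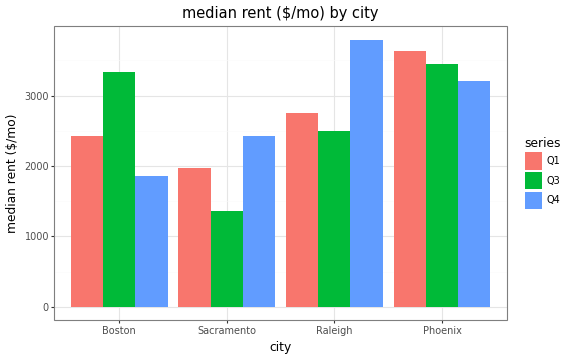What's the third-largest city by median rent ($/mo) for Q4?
Top 4 for Q4: Raleigh ≈ 4000, Phoenix ≈ 3000, Sacramento ≈ 2500, Boston ≈ 2000.

Sacramento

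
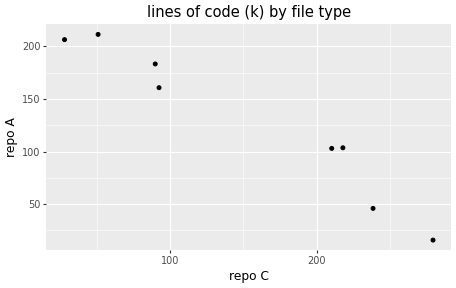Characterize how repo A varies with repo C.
Points are negatively correlated; strong (|r| ≈ 1.0).

negative, strong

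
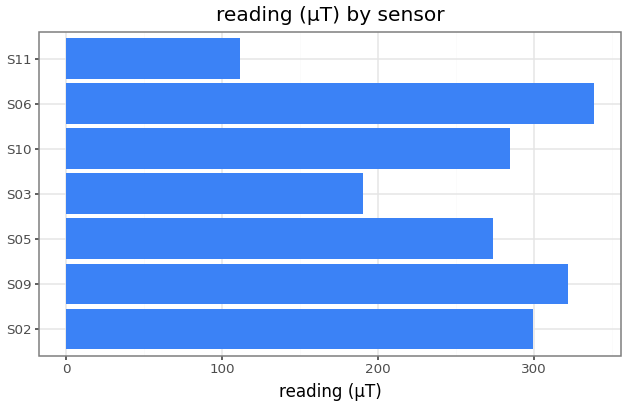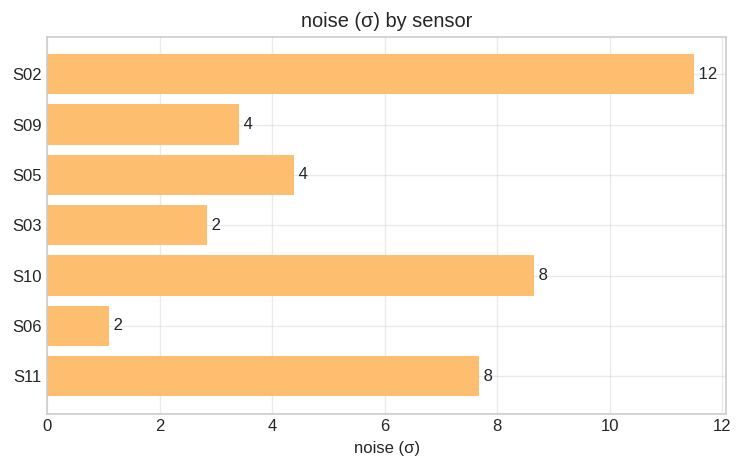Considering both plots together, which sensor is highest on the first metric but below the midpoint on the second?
Chart 2 median noise (σ) ≈ 4; below-median sensors: S09, S03, S06. Among those, S06 has the highest reading (µT) (≈ 350).

S06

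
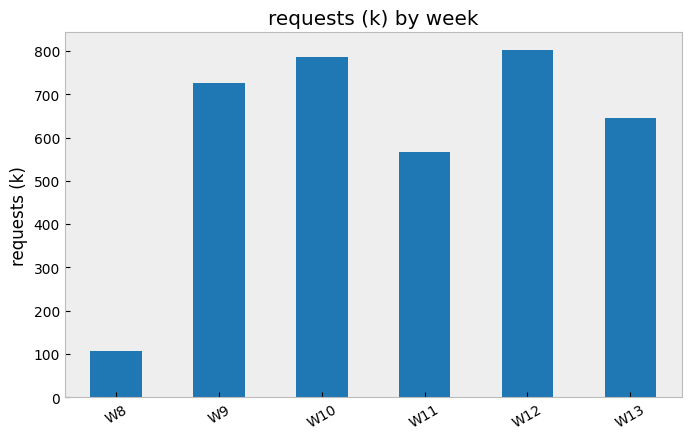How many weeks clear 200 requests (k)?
Above 200: W9, W10, W11, W12, W13.

5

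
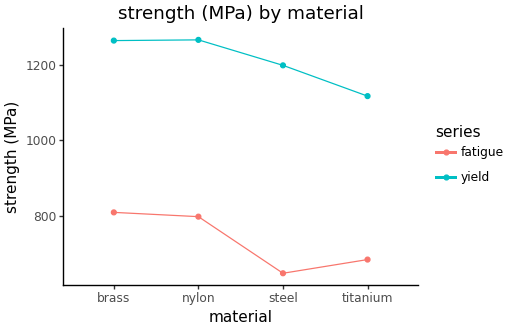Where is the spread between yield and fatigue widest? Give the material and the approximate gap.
steel, ≈ 600 MPa

steel: yield ≈ 1200, fatigue ≈ 600 → gap ≈ 600. Next-largest (nylon) is only ≈ 500.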